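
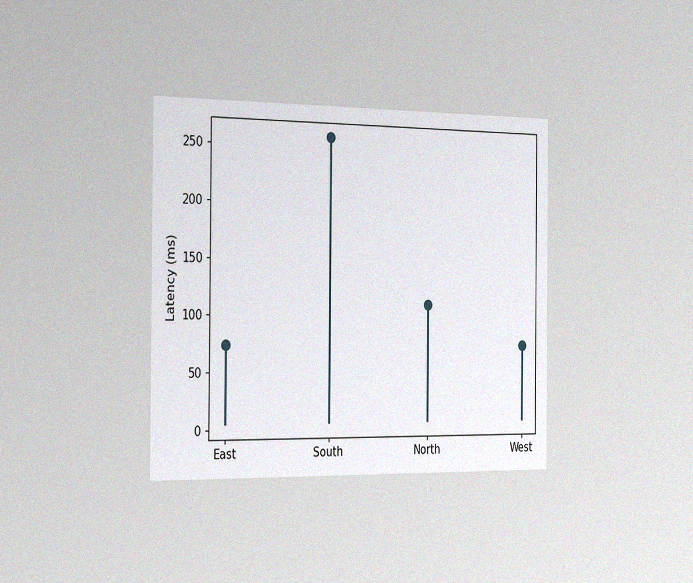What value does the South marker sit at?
259ms

The chart is viewed slightly from the left, with some photo noise. The South marker sits at 259ms.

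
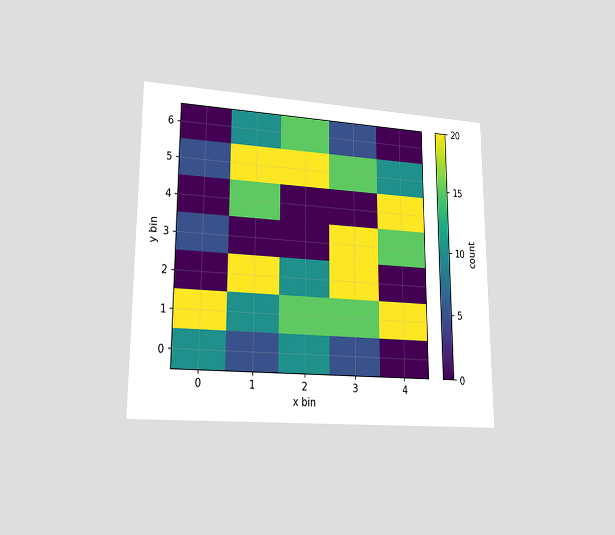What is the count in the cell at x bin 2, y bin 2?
10

The chart is viewed at a slight angle. Matching the cell (2, 2) against the colorbar gives 10.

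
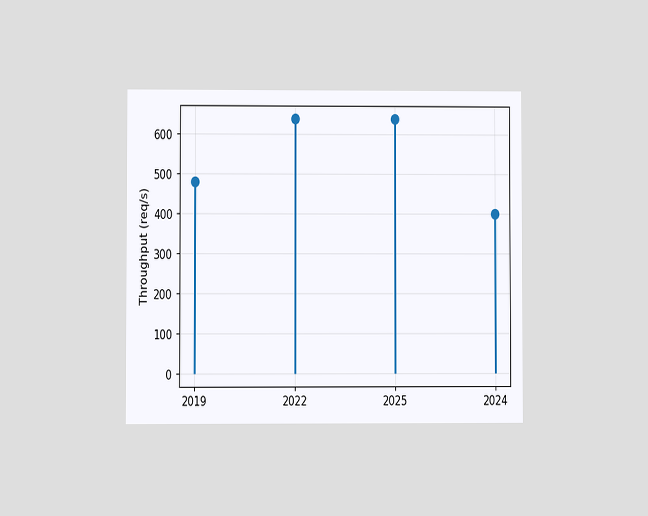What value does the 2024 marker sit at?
The chart is viewed at a slight angle. The 2024 marker sits at 400req/s.

400req/s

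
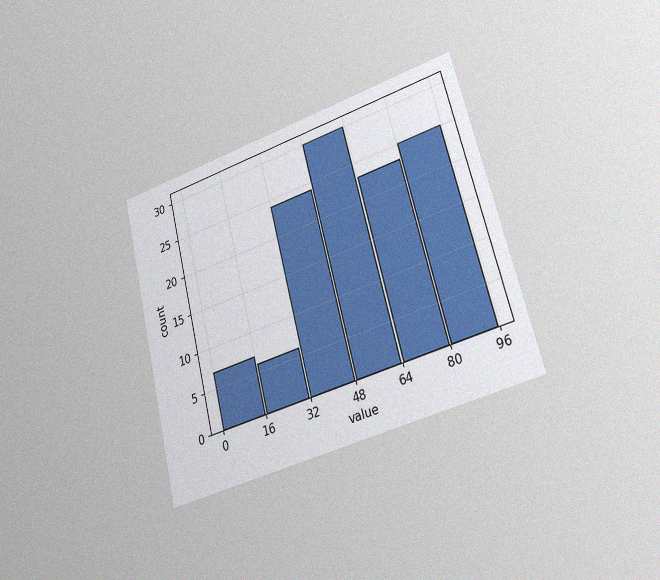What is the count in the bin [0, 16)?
7

The chart is tilted about 14° counter-clockwise and viewed slightly from the right, with some photo noise. The [0, 16) bin has height 7.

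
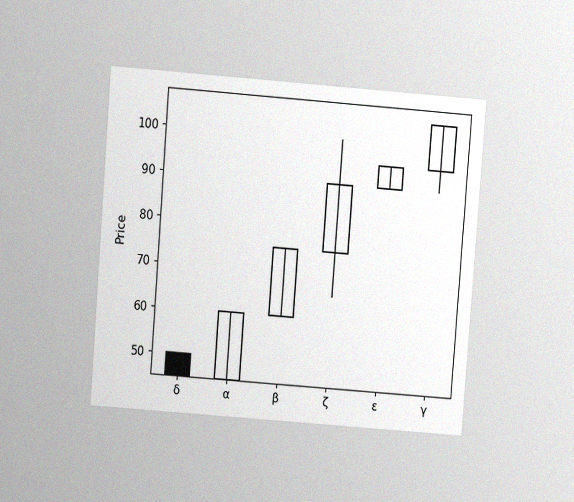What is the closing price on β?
75

The chart is tilted about 4° clockwise and viewed at a slight angle, with some photo noise. The β candle closes at 75.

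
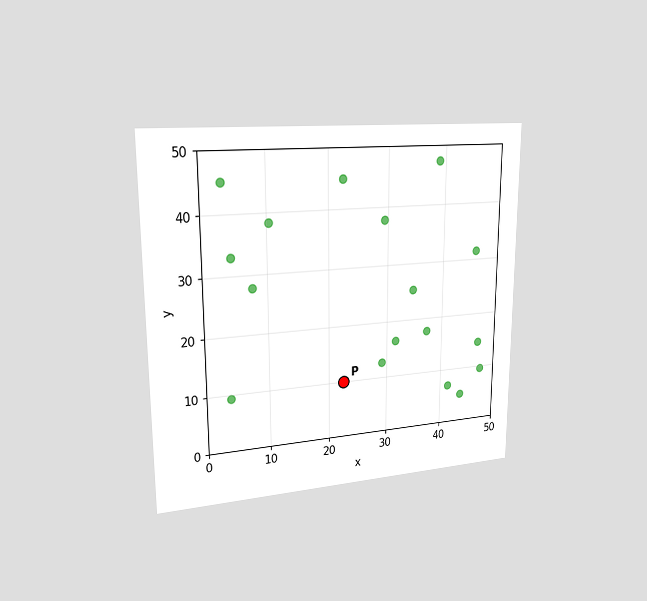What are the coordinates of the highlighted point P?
The chart is viewed slightly from the left. Following the gridlines from P to each axis, P sits at (22.5, 10).

(22.5, 10)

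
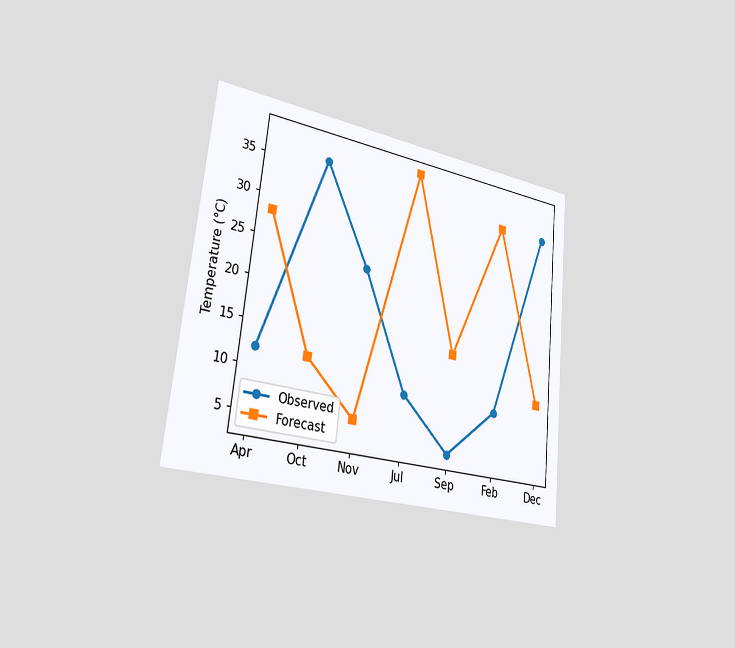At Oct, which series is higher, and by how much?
The chart is tilted about 6° clockwise and viewed slightly from the left. At Oct, Observed sits above the other line by 24°C.

Observed, by 24°C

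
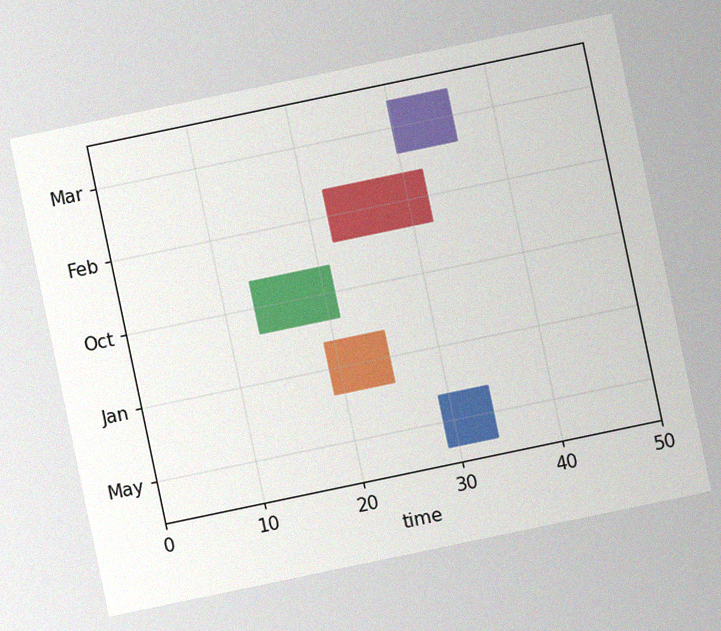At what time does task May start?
The chart is tilted about 12° counter-clockwise, with some photo noise. The May bar begins at t=29.

29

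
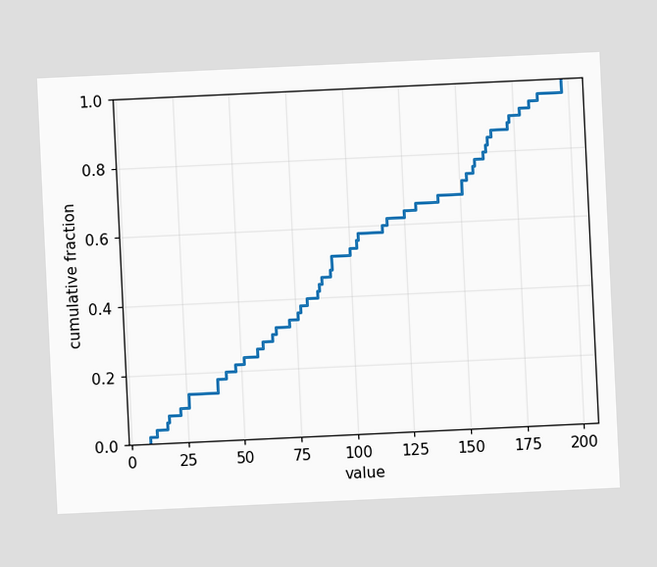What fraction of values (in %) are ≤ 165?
86%

The chart is tilted about 3° counter-clockwise. At x=165 the ECDF step is at 86%.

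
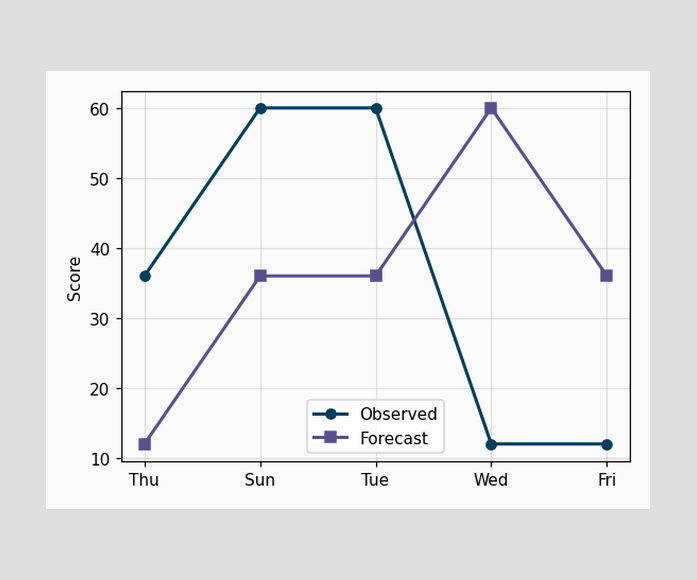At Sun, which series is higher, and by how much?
Observed, by 24

At Sun, Observed sits above the other line by 24.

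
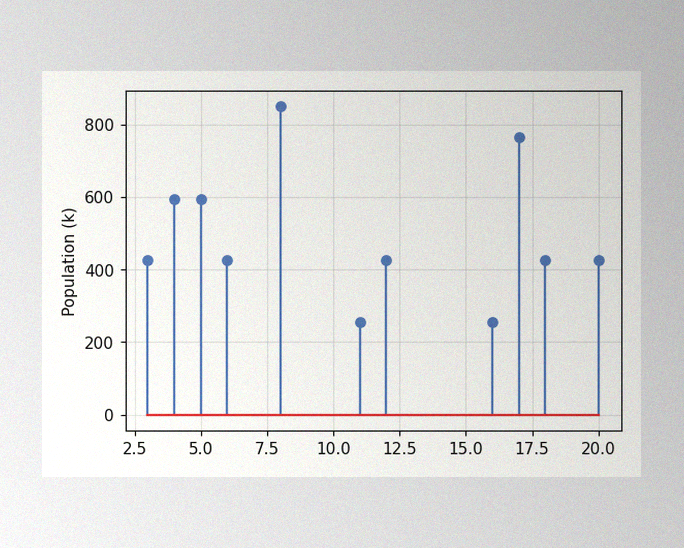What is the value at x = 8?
The image has some photo noise and uneven lighting. The stem at x=8 reaches 850k.

850k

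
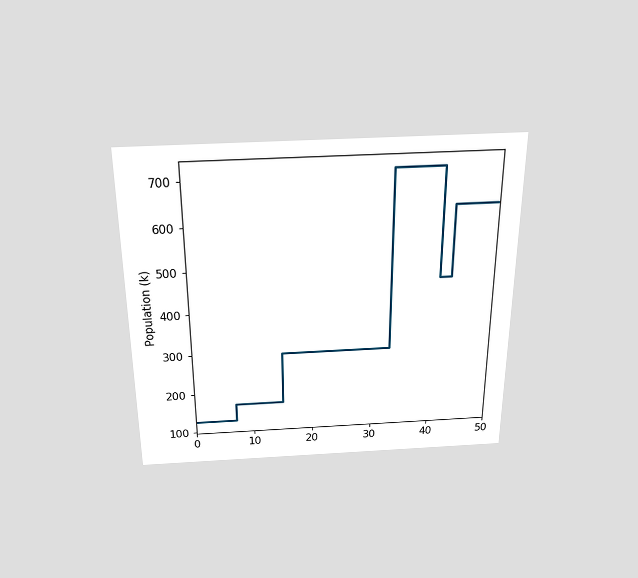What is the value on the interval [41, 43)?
462k

The chart is viewed slightly from above. On [41, 43) the step sits at 462k.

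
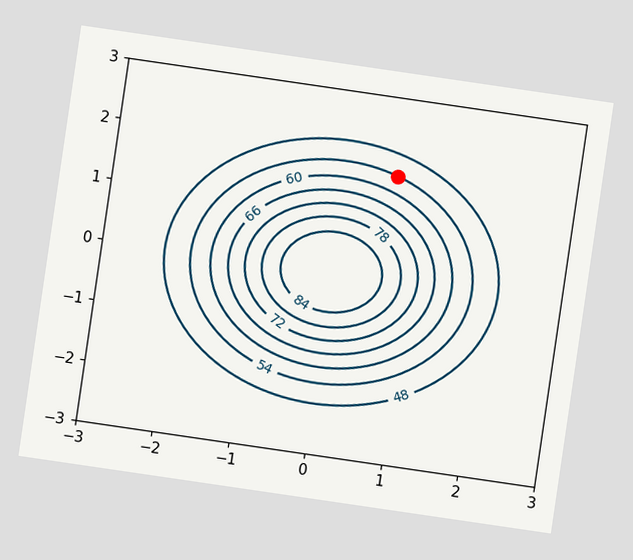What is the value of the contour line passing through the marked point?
The chart is tilted about 8° clockwise. The marked point sits on the contour labelled 54.

54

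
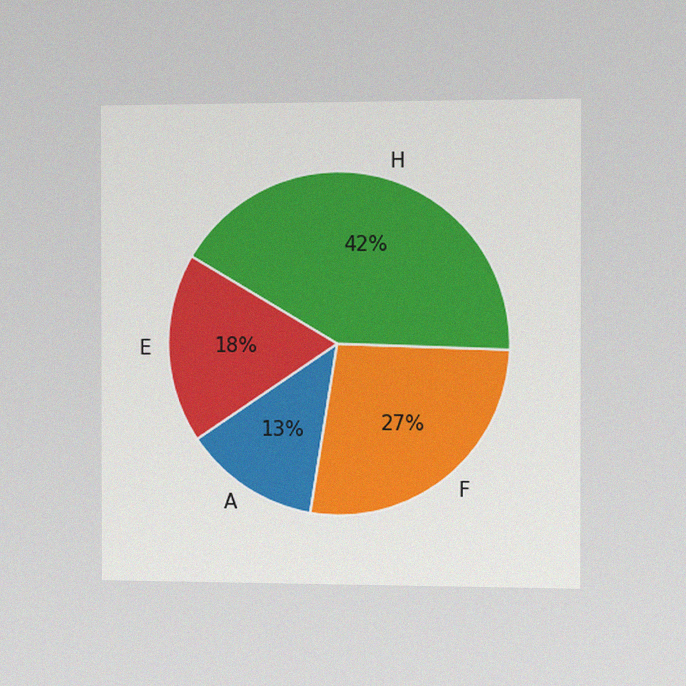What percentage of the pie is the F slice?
The chart is viewed slightly from the right, with some photo noise. The F slice takes up 27% of the pie.

27%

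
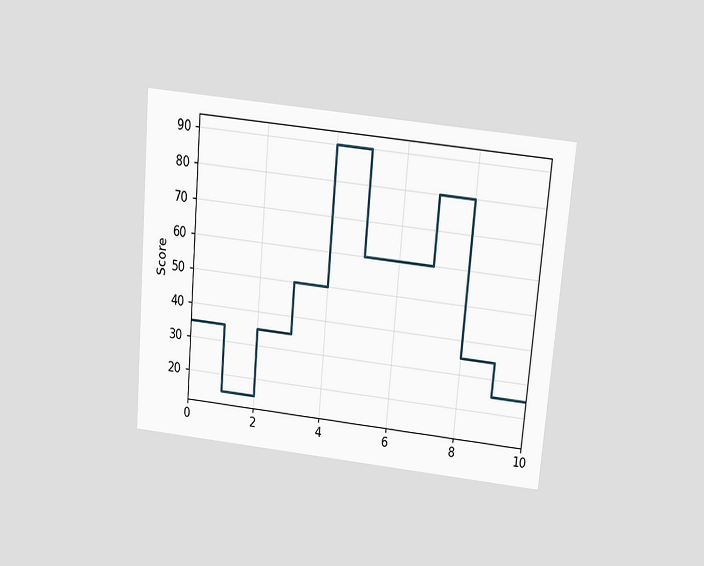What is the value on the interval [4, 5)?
90

The chart is tilted about 5° clockwise and viewed slightly from above. On [4, 5) the step sits at 90.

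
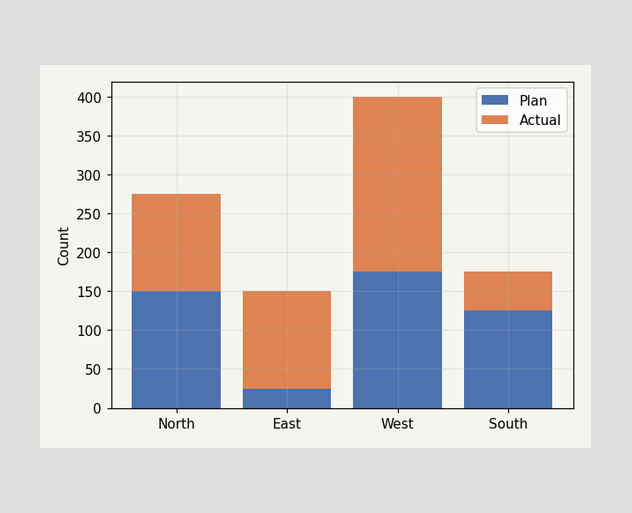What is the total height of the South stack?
The South stack's top reaches 175 on the y-axis.

175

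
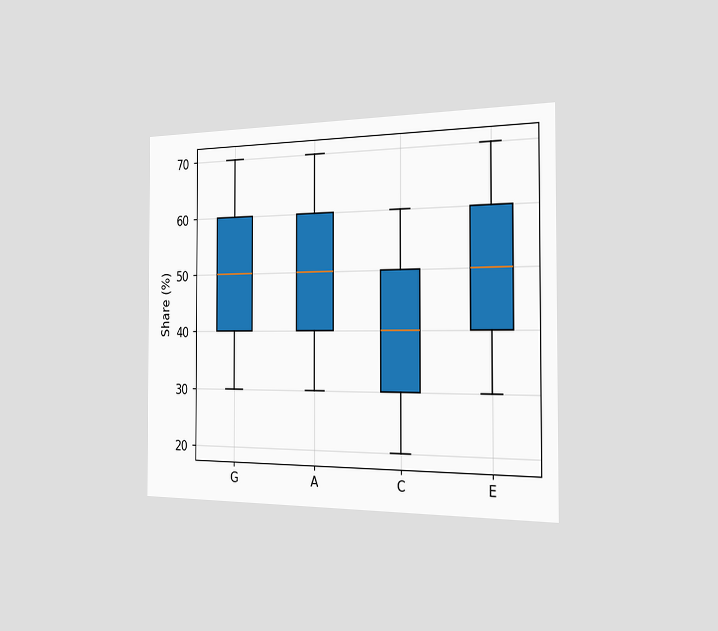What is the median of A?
50%

The chart is viewed slightly from the right. The median line in the A box sits at 50%.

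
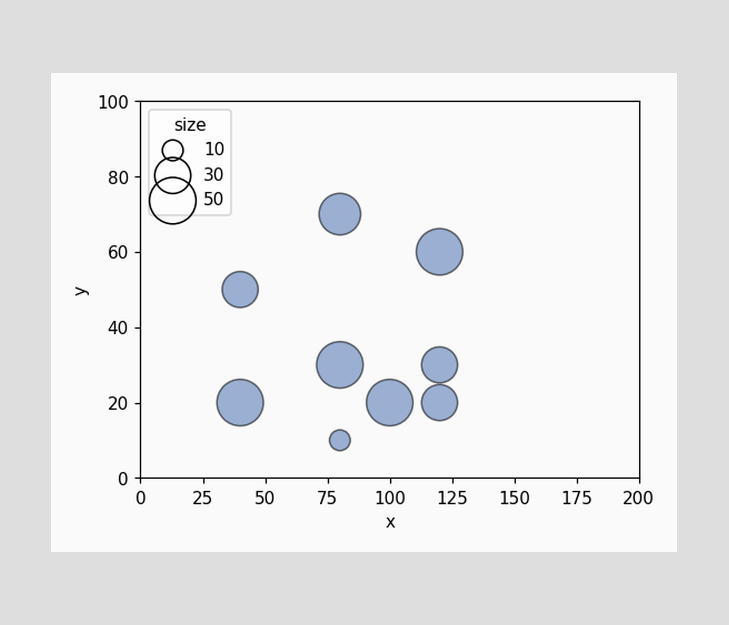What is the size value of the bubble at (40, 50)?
Matching the bubble at (40, 50) against the size legend gives 30.

30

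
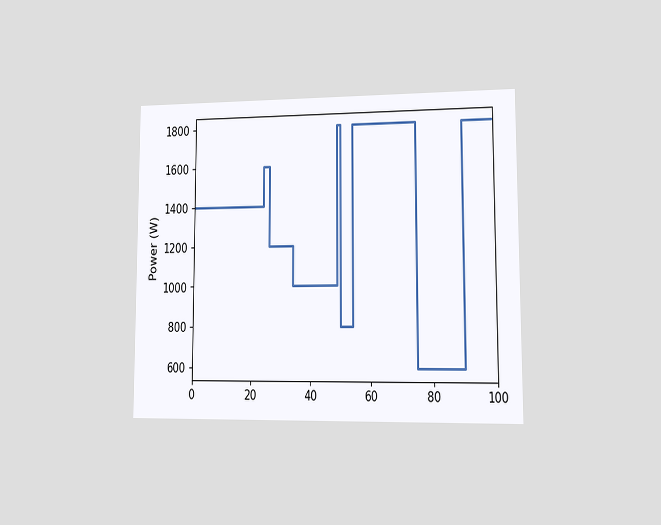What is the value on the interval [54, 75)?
The chart is viewed at a slight angle. On [54, 75) the step sits at 1800W.

1800W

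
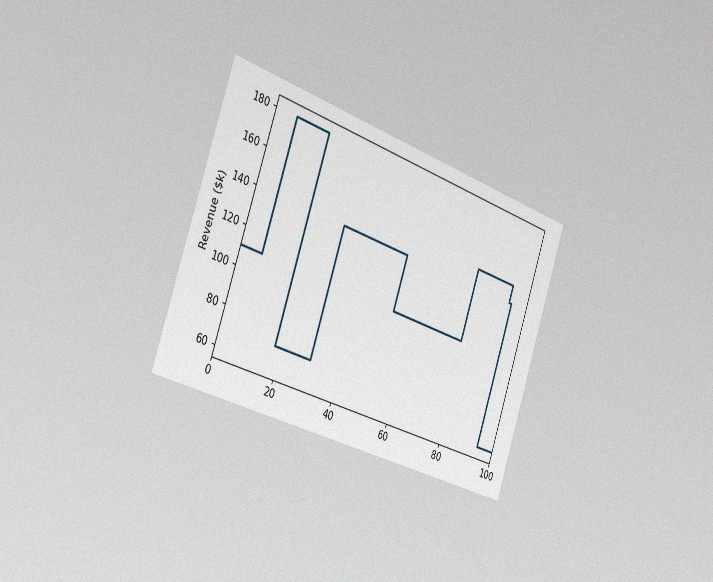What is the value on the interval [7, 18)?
$180k

The chart is tilted about 19° clockwise and viewed slightly from the left, with some photo noise. On [7, 18) the step sits at $180k.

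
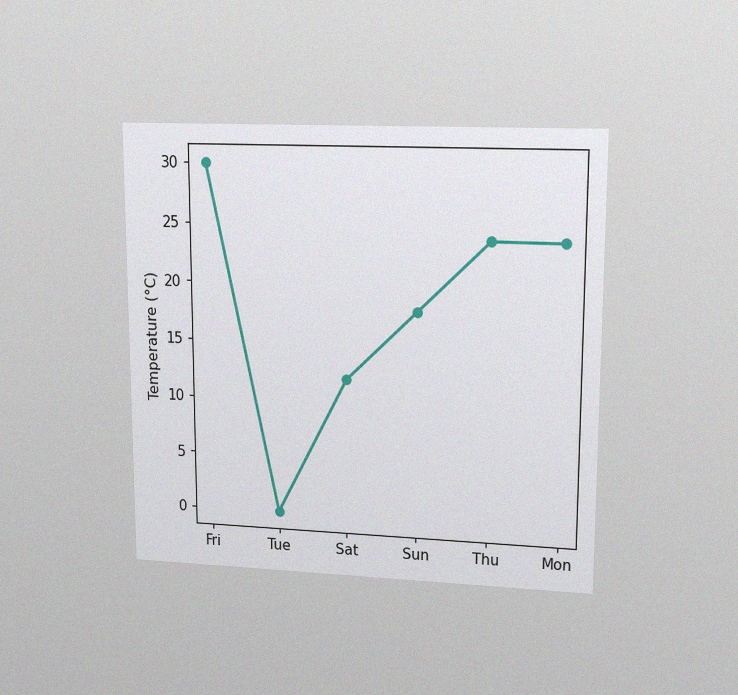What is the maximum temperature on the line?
30°C

The chart is viewed at a slight angle, with some photo noise. The highest point is at Fri, and reading across to the y-axis gives 30°C.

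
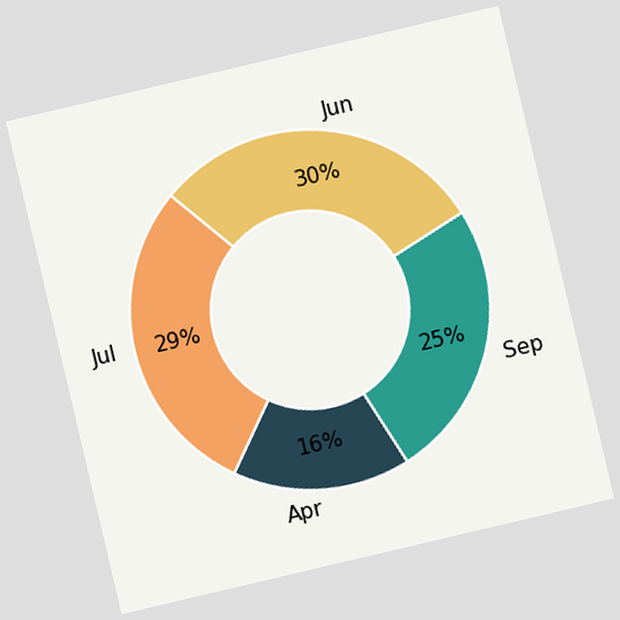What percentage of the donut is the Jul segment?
The chart is tilted about 13° counter-clockwise. The Jul segment takes up 29% of the ring.

29%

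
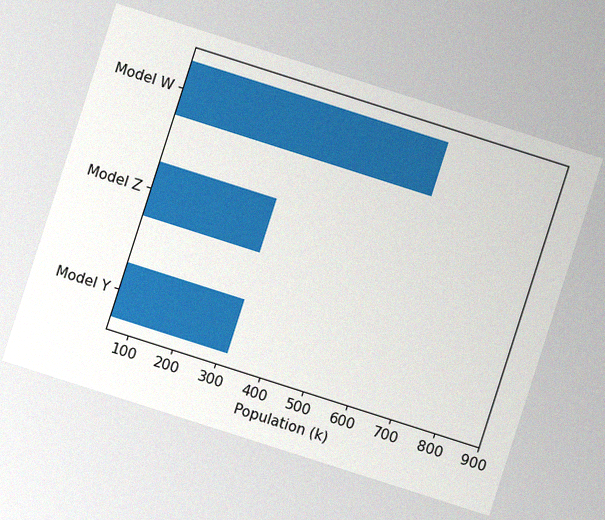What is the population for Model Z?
318k

The chart is tilted about 18° clockwise, with some photo noise. Reading along the chart's x-axis, the Model Z bar reaches 318k.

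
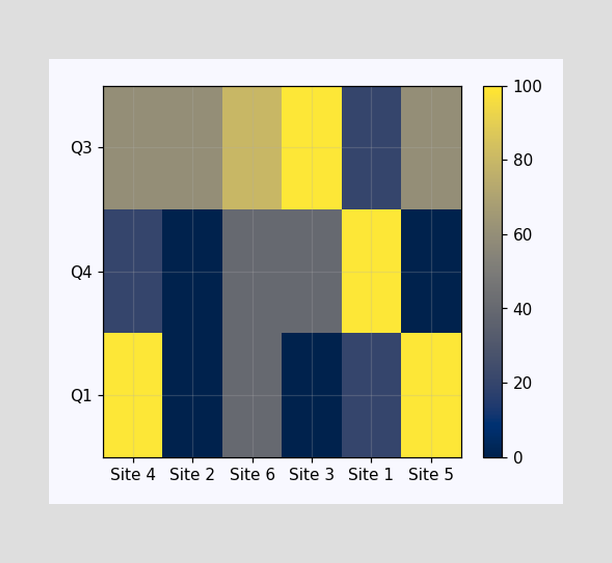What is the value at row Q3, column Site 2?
60

Matching cell (Q3, Site 2) against the colorbar gives 60.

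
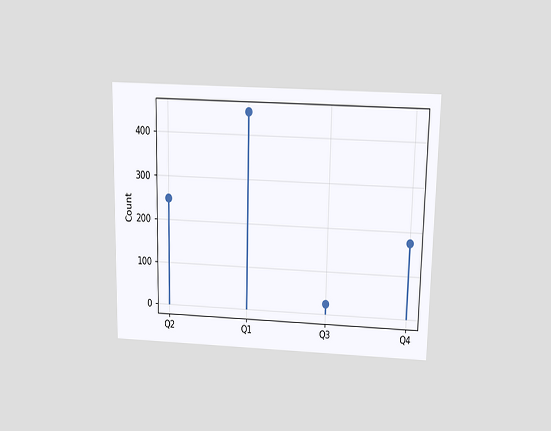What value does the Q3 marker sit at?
25

The chart is viewed slightly from above. The Q3 marker sits at 25.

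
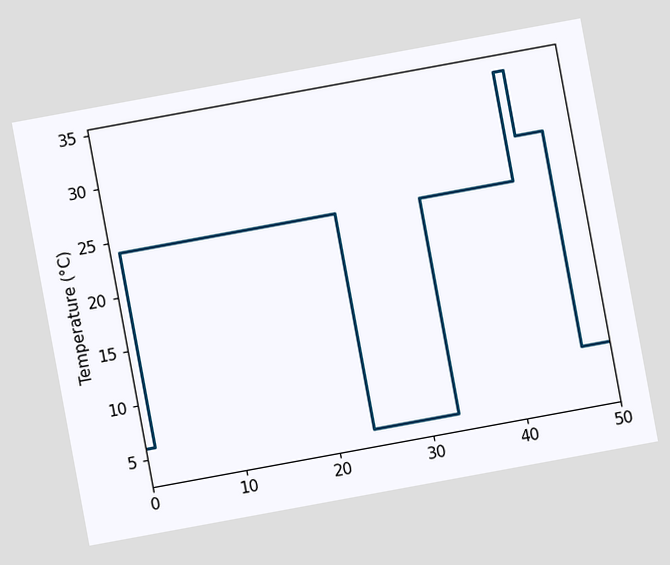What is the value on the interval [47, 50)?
8°C

The chart is tilted about 10° counter-clockwise. On [47, 50) the step sits at 8°C.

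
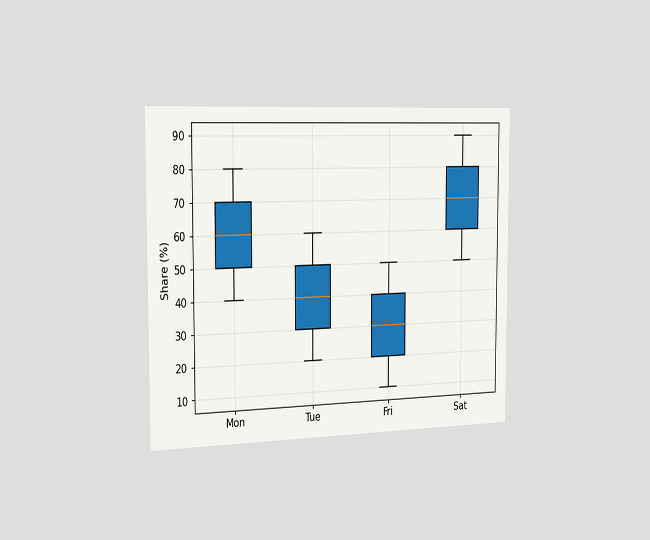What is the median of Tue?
40%

The chart is viewed slightly from the left. The median line in the Tue box sits at 40%.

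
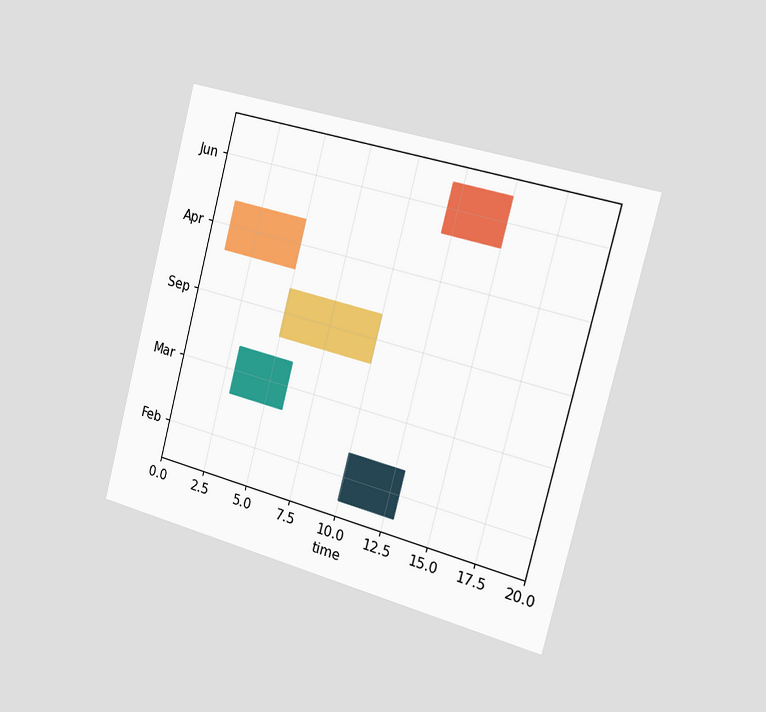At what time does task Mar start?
The chart is tilted about 15° clockwise and viewed slightly from the right. The Mar bar begins at t=3.

3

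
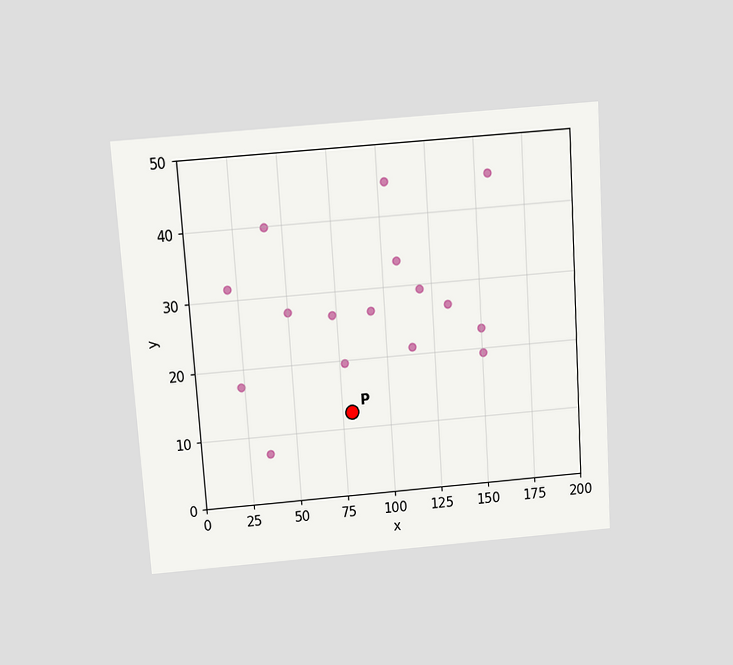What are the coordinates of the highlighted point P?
(80, 12.5)

The chart is tilted about 4° counter-clockwise and viewed slightly from above. Following the gridlines from P to each axis, P sits at (80, 12.5).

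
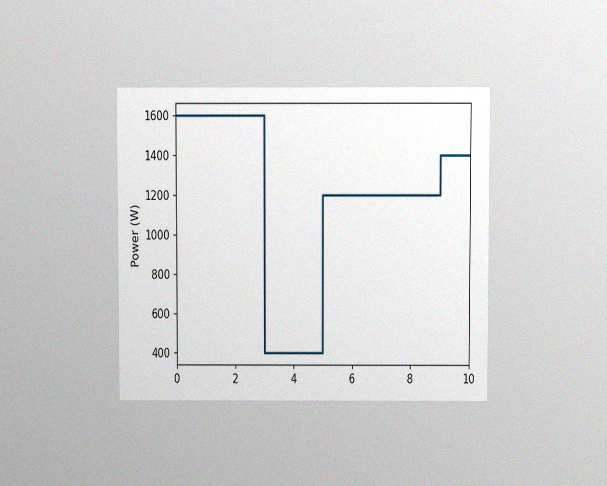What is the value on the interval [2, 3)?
The chart is viewed at a slight angle, with some photo noise. On [2, 3) the step sits at 1600W.

1600W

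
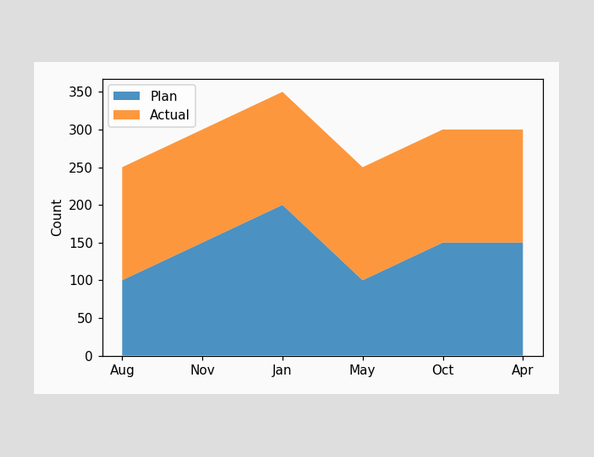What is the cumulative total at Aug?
The stacked total at Aug reaches 250.

250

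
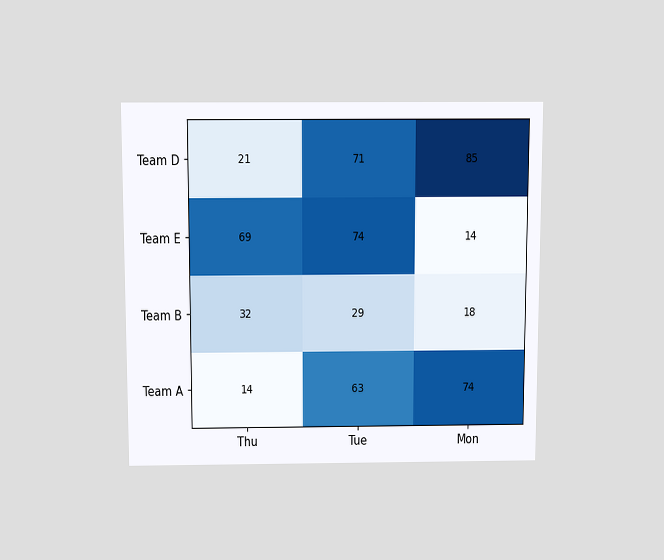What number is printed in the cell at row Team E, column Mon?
14

The chart is viewed slightly from above. The (Team E, Mon) cell reads 14.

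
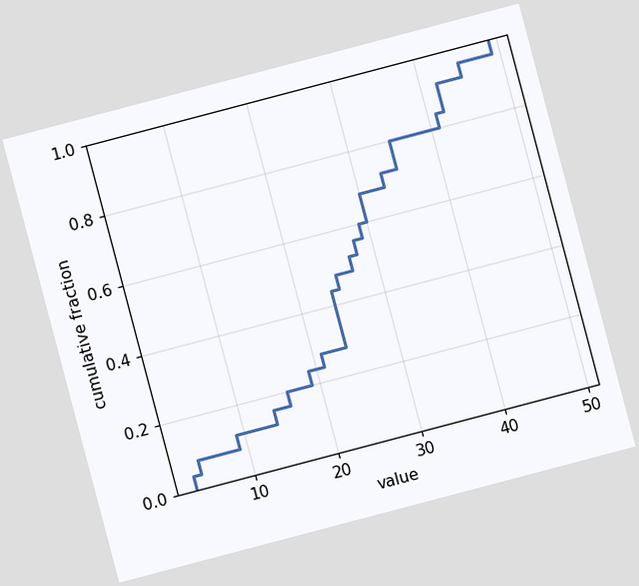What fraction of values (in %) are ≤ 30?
68%

The chart is tilted about 15° counter-clockwise. At x=30 the ECDF step is at 68%.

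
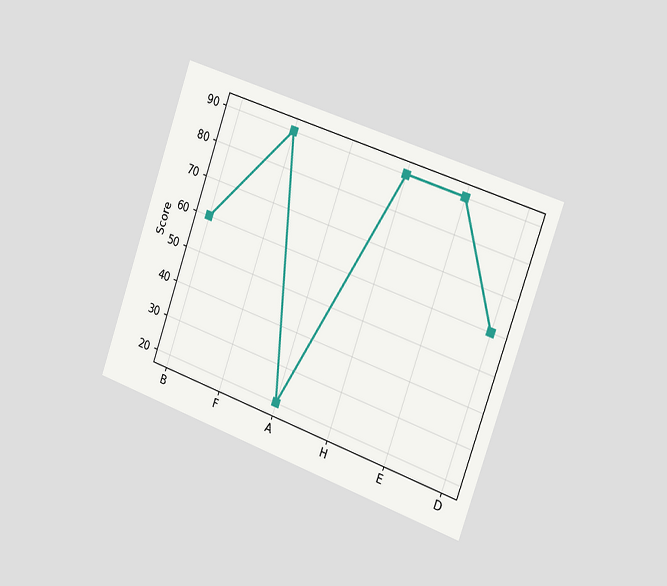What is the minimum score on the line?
The chart is tilted about 19° clockwise and viewed slightly from the right. The lowest point is at A, and reading across to the y-axis gives 20.

20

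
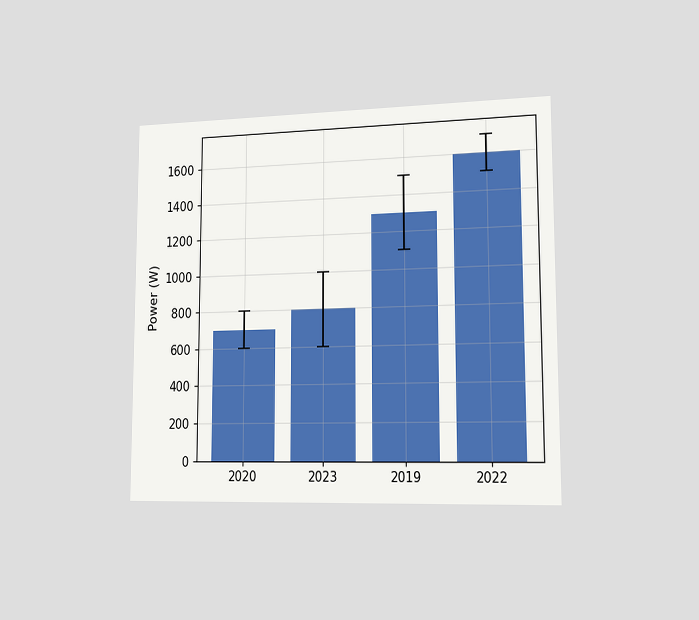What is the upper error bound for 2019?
The chart is viewed slightly from the right. The 2019 bar's upper whisker reaches 1500W.

1500W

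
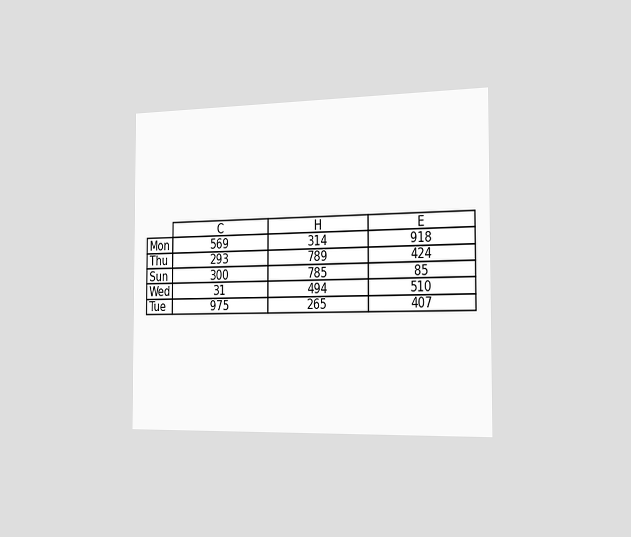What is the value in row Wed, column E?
510

The chart is viewed slightly from the right. The (Wed, E) cell reads 510.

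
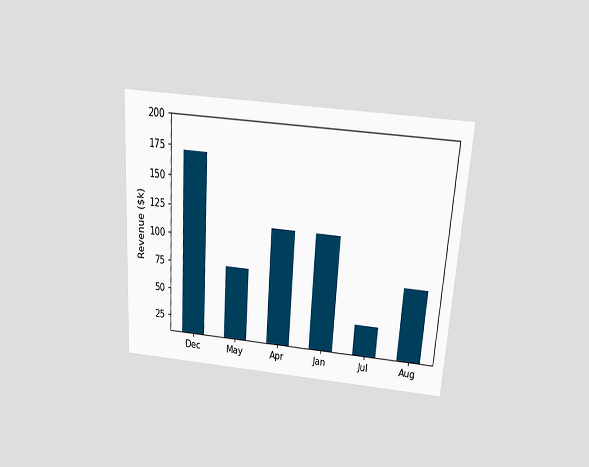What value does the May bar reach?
$76k

The chart is tilted about 4° clockwise and viewed slightly from above. Reading along the chart's y-axis, the May bar reaches $76k.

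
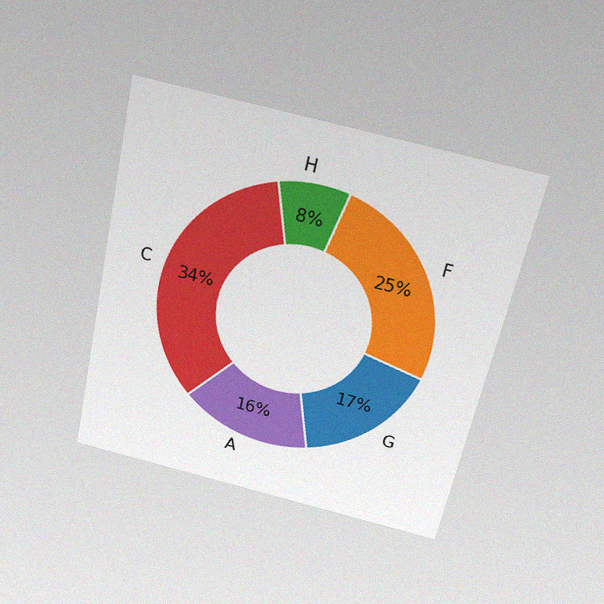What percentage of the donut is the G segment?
17%

The chart is tilted about 12° clockwise and viewed slightly from above, with some photo noise. The G segment takes up 17% of the ring.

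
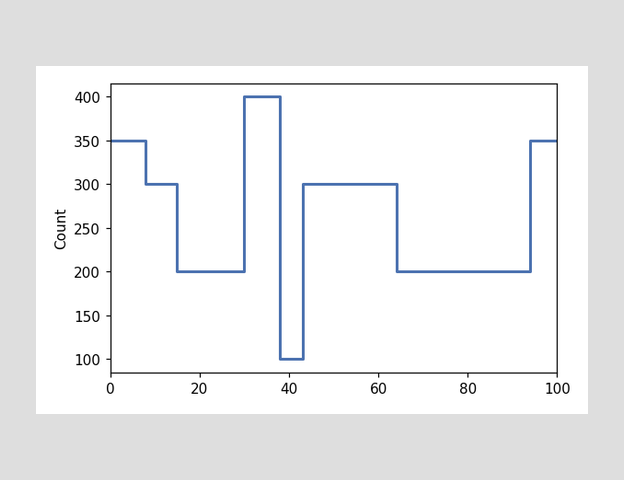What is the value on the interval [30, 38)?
On [30, 38) the step sits at 400.

400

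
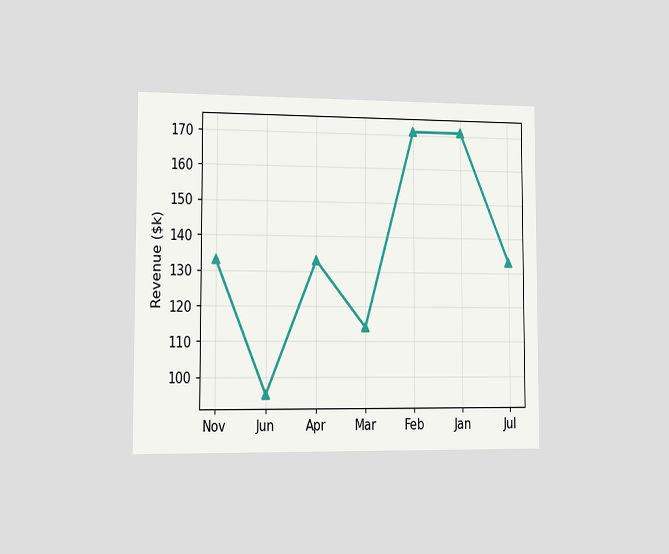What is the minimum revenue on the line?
$95k

The chart is viewed slightly from the left. The lowest point is at Jun, and reading across to the y-axis gives $95k.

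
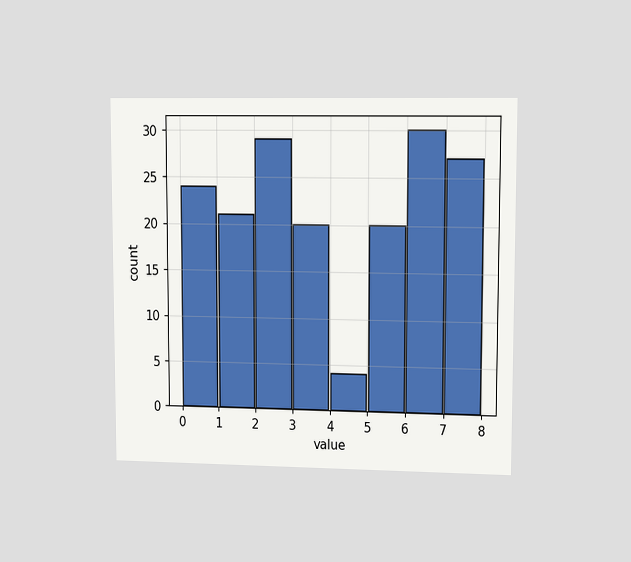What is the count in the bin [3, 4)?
The chart is viewed at a slight angle. The [3, 4) bin has height 20.

20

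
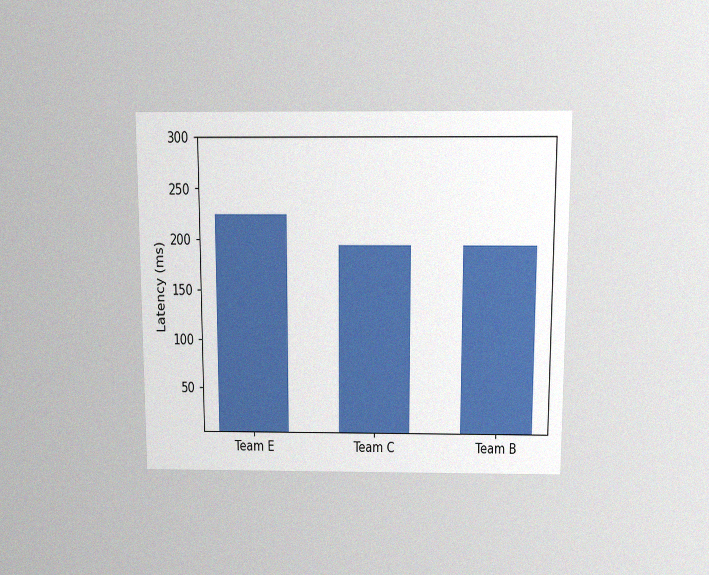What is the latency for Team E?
The chart is viewed slightly from above, with some photo noise. Reading along the chart's y-axis, the Team E bar reaches 225ms.

225ms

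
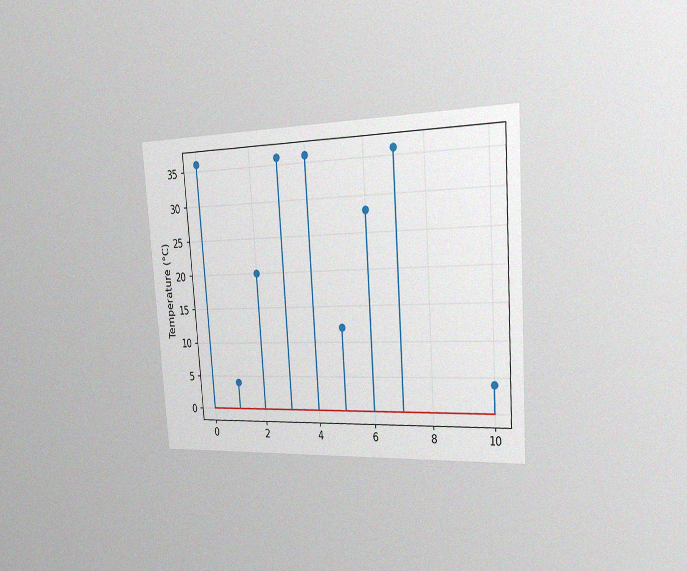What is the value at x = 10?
The chart is tilted about 4° counter-clockwise and viewed slightly from the right, with some photo noise. The stem at x=10 reaches 4°C.

4°C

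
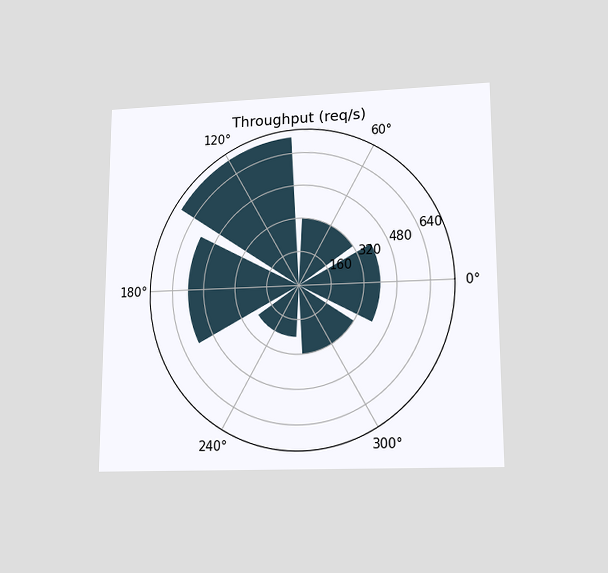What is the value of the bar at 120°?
The chart is viewed at a slight angle. The bar at 120° reaches 720req/s on the radial axis.

720req/s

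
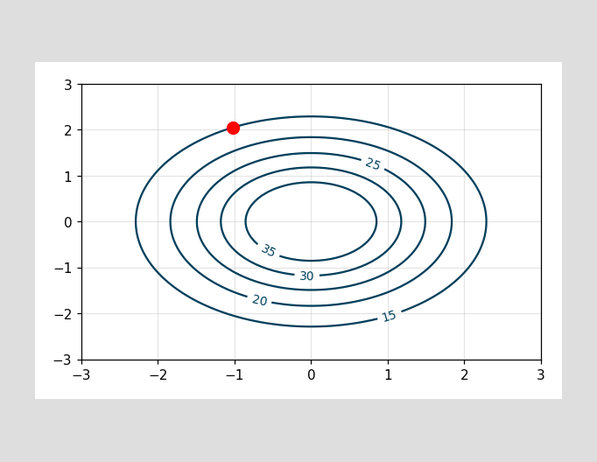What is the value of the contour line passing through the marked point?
15

The marked point sits on the contour labelled 15.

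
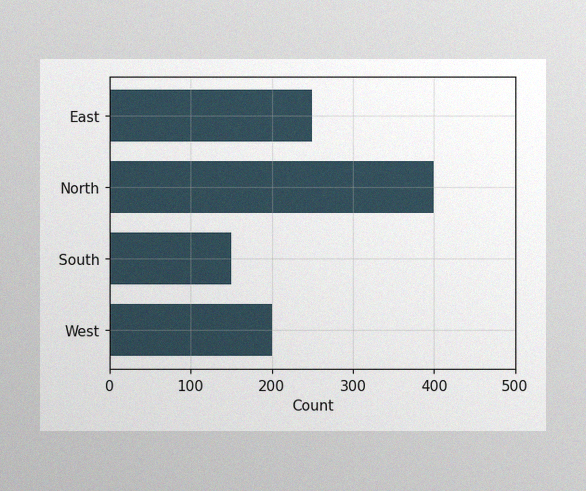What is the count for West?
200

The image has some photo noise and uneven lighting. Reading along the chart's x-axis, the West bar reaches 200.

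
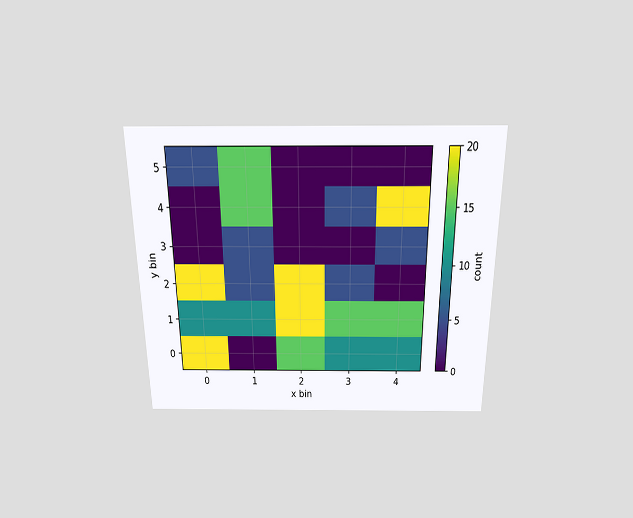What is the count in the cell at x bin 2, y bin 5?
0

The chart is viewed slightly from above. Matching the cell (2, 5) against the colorbar gives 0.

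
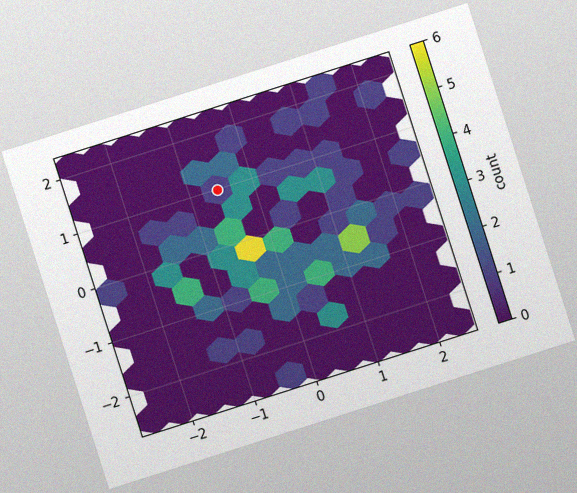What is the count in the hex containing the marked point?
1

The chart is tilted about 18° counter-clockwise, with some photo noise. The marked hex reads 1 on the colorbar.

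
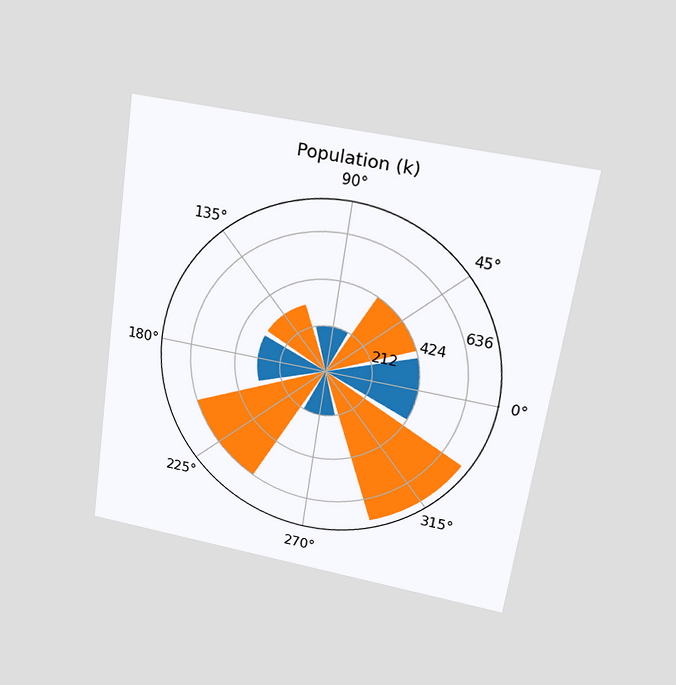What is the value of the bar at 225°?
636k

The chart is tilted about 8° clockwise and viewed slightly from above. The bar at 225° reaches 636k on the radial axis.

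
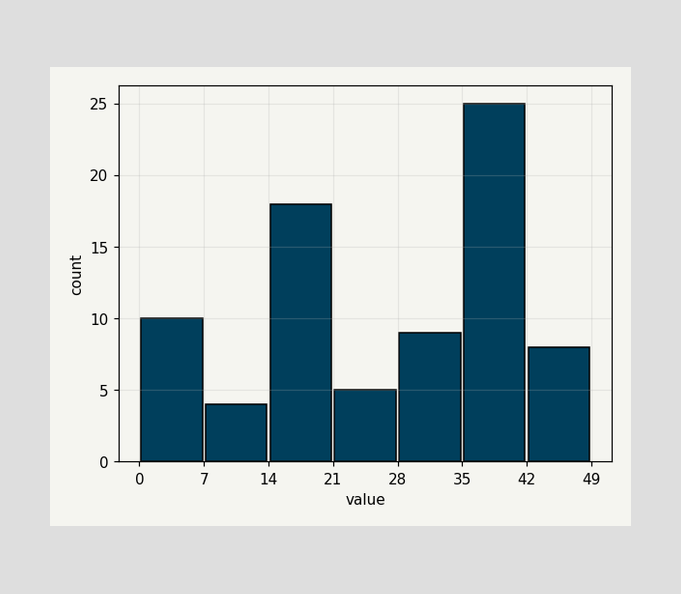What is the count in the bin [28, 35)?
The [28, 35) bin has height 9.

9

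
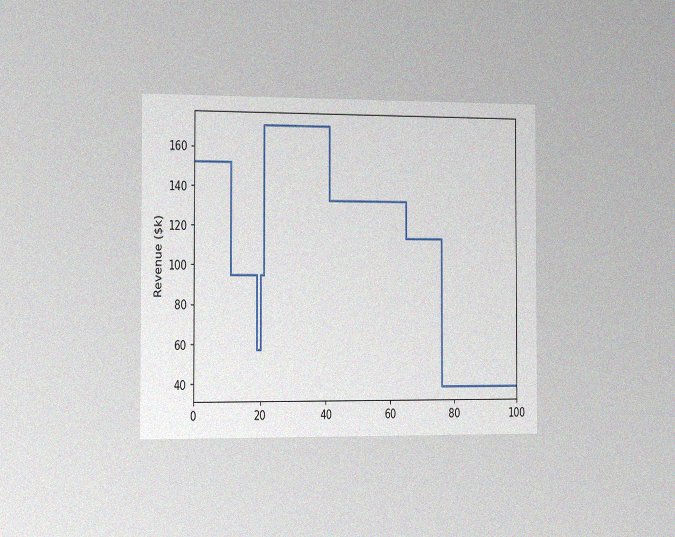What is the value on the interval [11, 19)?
The chart is viewed slightly from the left, with some photo noise. On [11, 19) the step sits at $95k.

$95k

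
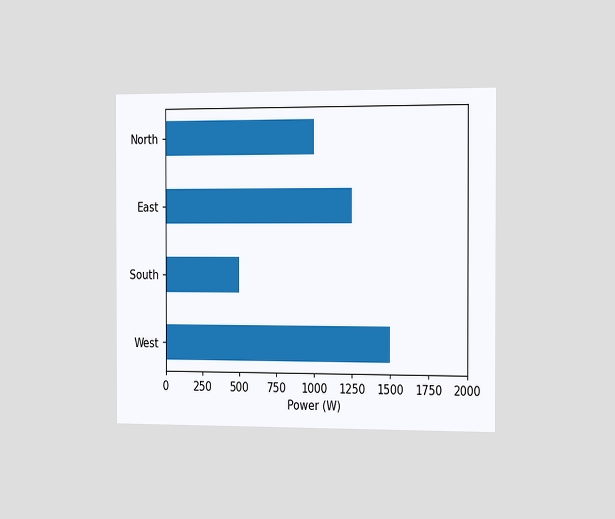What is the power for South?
The chart is viewed slightly from the right. Reading along the chart's x-axis, the South bar reaches 500W.

500W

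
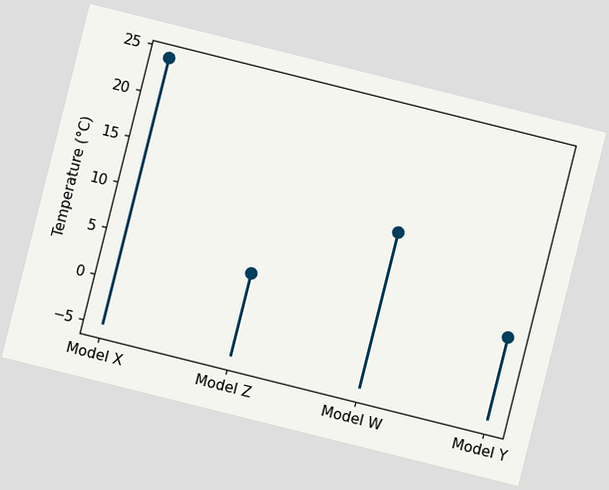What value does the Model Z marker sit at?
The chart is tilted about 14° clockwise. The Model Z marker sits at 4°C.

4°C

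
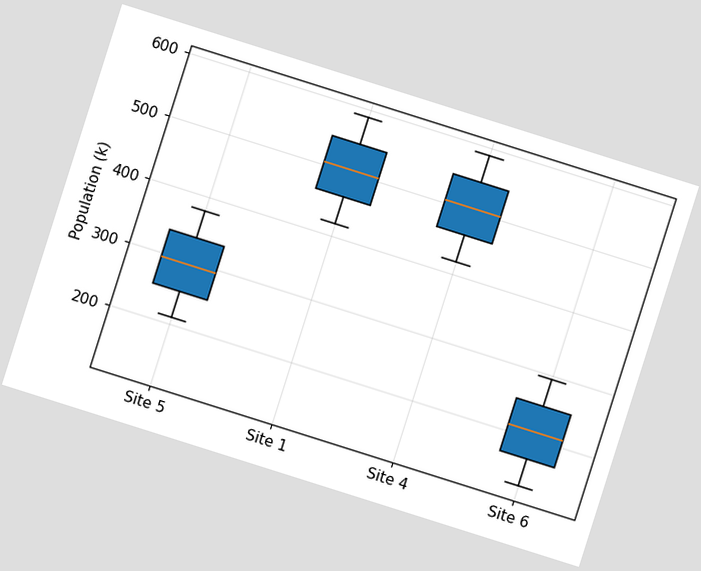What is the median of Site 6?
210k

The chart is tilted about 18° clockwise. The median line in the Site 6 box sits at 210k.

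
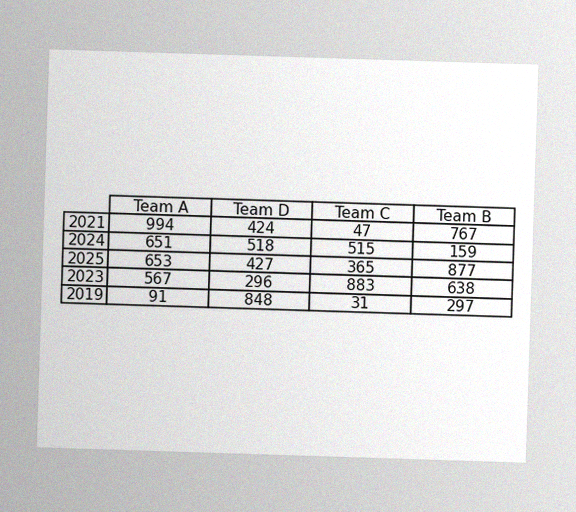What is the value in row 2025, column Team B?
877

The image has some photo noise and uneven lighting. The (2025, Team B) cell reads 877.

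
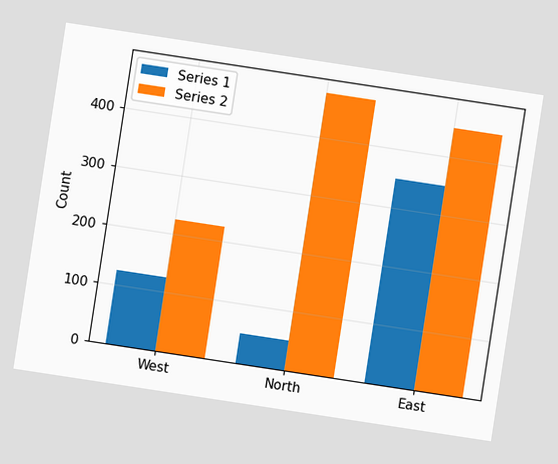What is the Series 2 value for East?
450

The chart is tilted about 9° clockwise. The Series 2 bar at East reaches 450 on the y-axis.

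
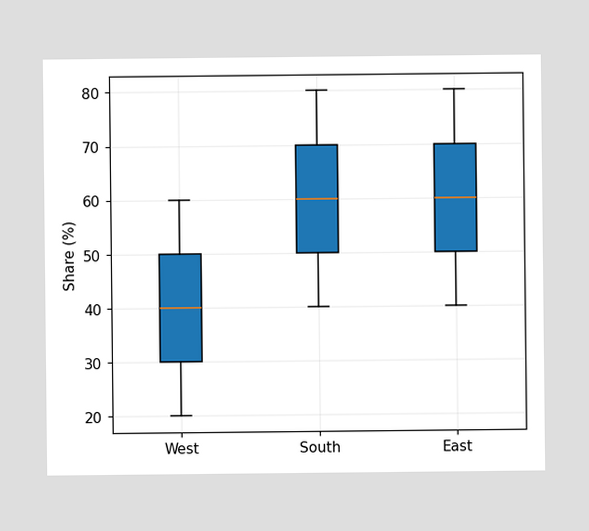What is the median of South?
The median line in the South box sits at 60%.

60%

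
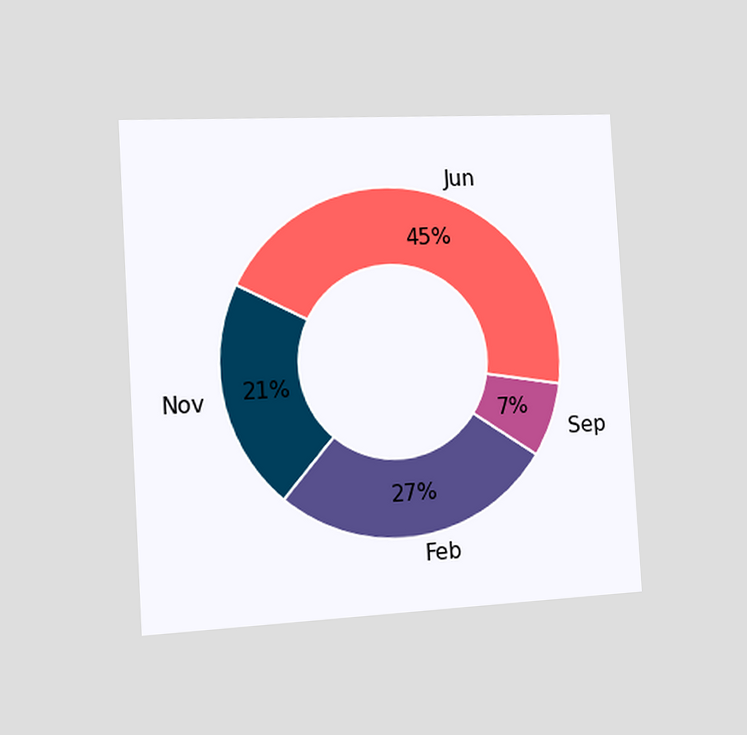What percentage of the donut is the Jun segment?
45%

The chart is tilted about 3° counter-clockwise and viewed slightly from the left. The Jun segment takes up 45% of the ring.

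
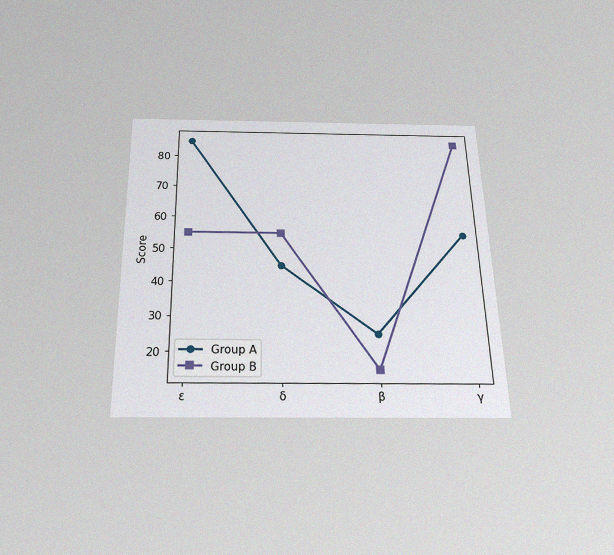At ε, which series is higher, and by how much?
Group A, by 30

The chart is viewed slightly from below, with some photo noise. At ε, Group A sits above the other line by 30.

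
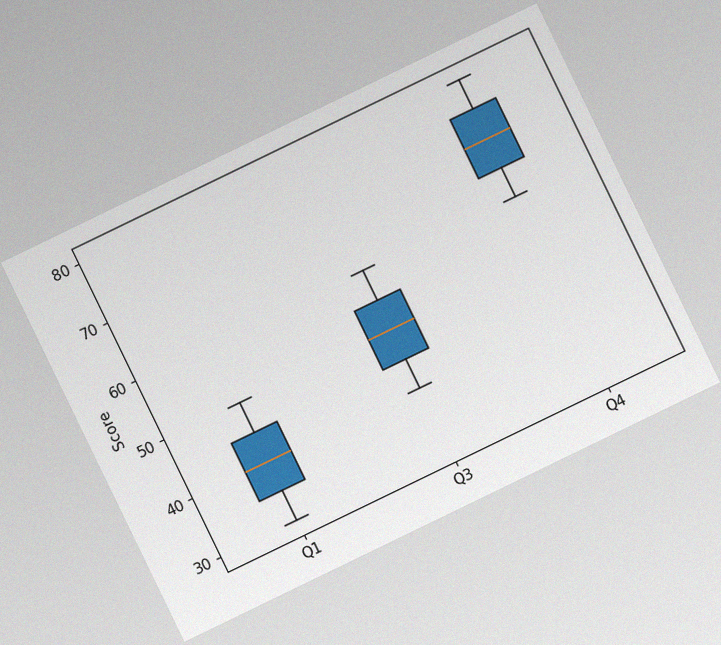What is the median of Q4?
70

The chart is tilted about 26° counter-clockwise, with some photo noise. The median line in the Q4 box sits at 70.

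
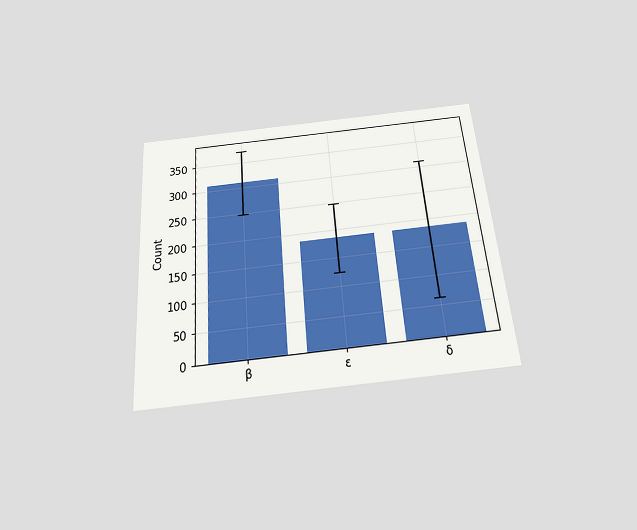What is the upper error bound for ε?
The chart is tilted about 5° counter-clockwise and viewed slightly from below. The ε bar's upper whisker reaches 248.

248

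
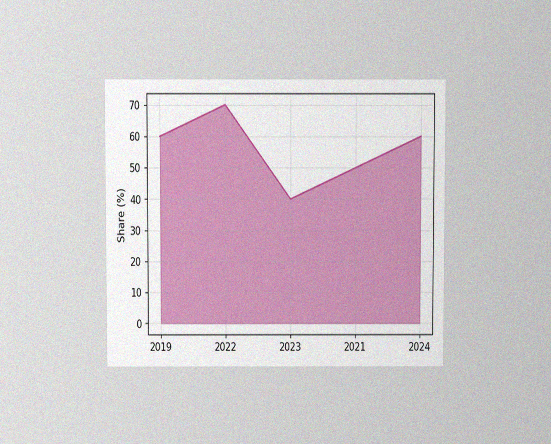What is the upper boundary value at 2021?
50%

The chart is viewed slightly from above, with some photo noise. At 2021 the upper boundary is at 50%.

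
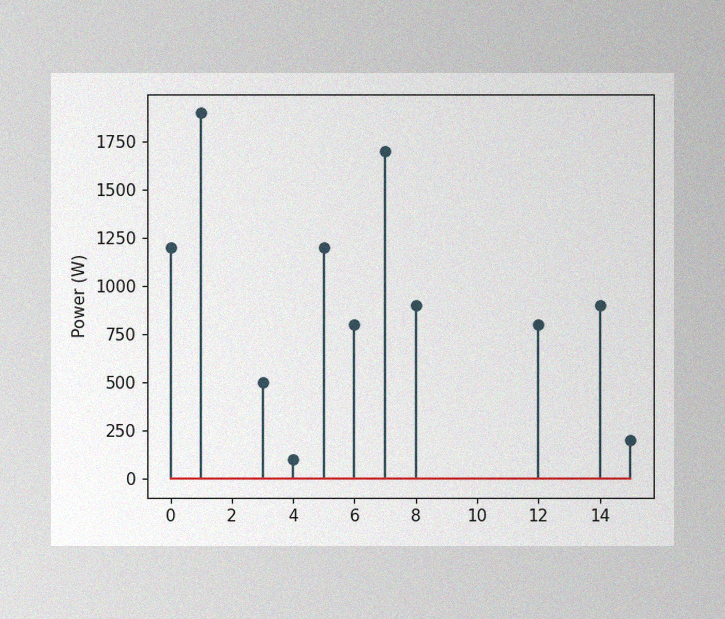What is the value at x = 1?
The image has some photo noise and uneven lighting. The stem at x=1 reaches 1900W.

1900W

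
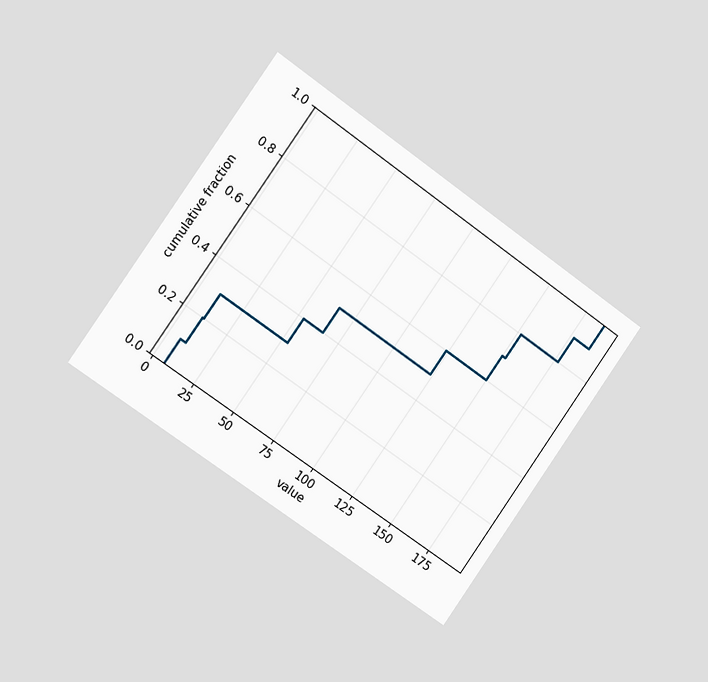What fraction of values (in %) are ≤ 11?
The chart is tilted about 35° clockwise and viewed slightly from the left. At x=11 the ECDF step is at 30%.

30%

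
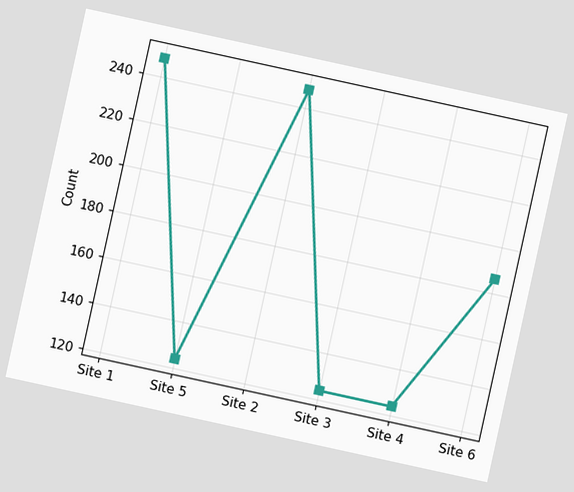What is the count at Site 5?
124

The chart is tilted about 12° clockwise. At Site 5, the line is at 124.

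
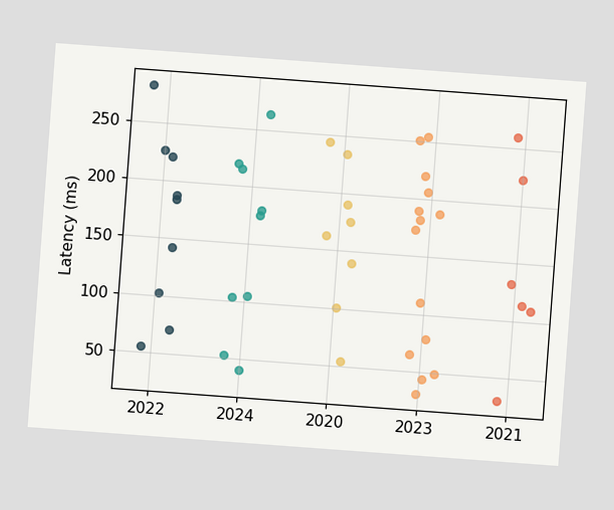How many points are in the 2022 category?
The chart is tilted about 4° clockwise. Counting the markers in the 2022 column gives 9.

9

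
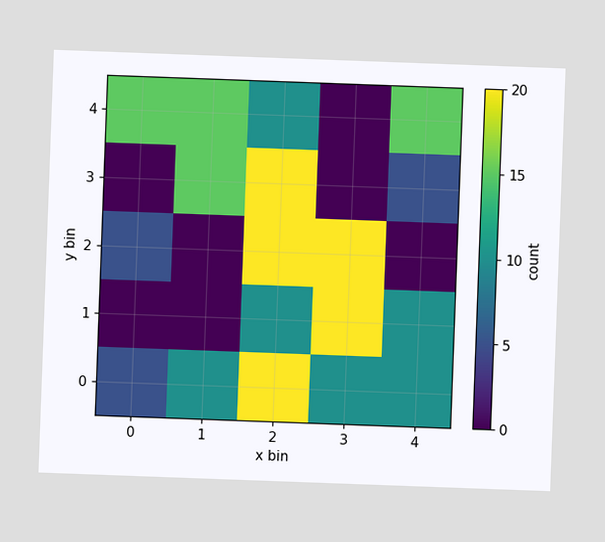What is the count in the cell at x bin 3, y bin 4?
The chart is tilted about 2° clockwise. Matching the cell (3, 4) against the colorbar gives 0.

0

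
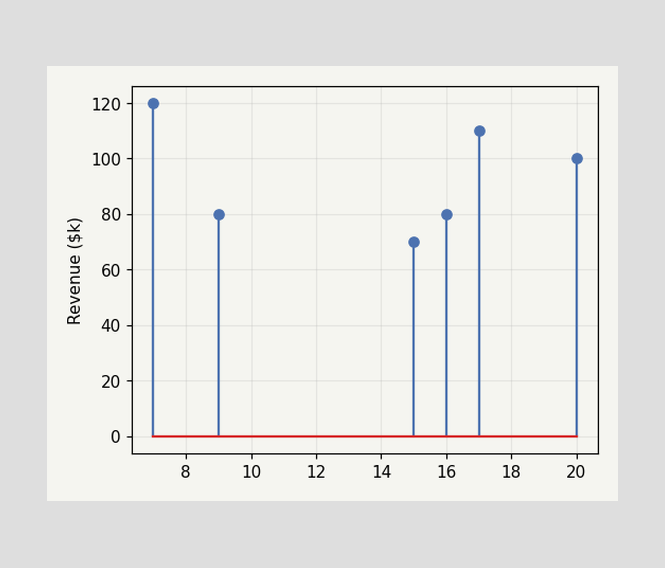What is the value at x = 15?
$70k

The stem at x=15 reaches $70k.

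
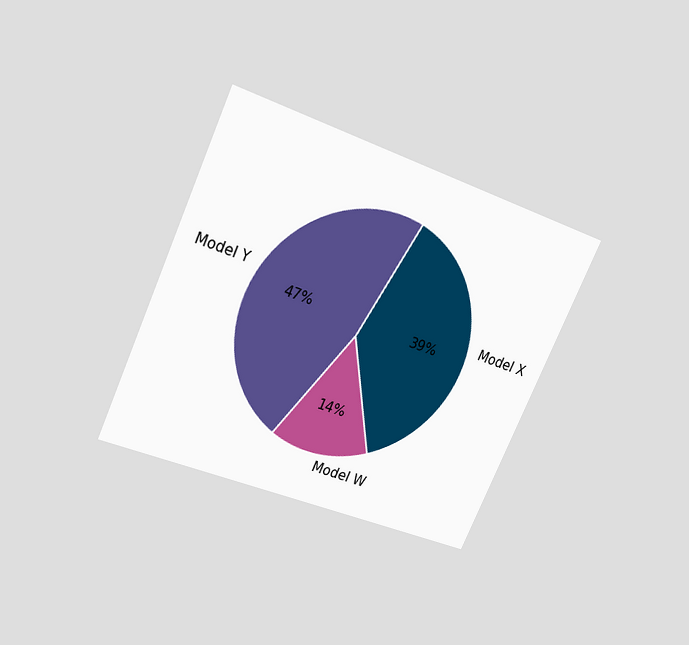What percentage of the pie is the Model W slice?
The chart is tilted about 24° clockwise and viewed slightly from above. The Model W slice takes up 14% of the pie.

14%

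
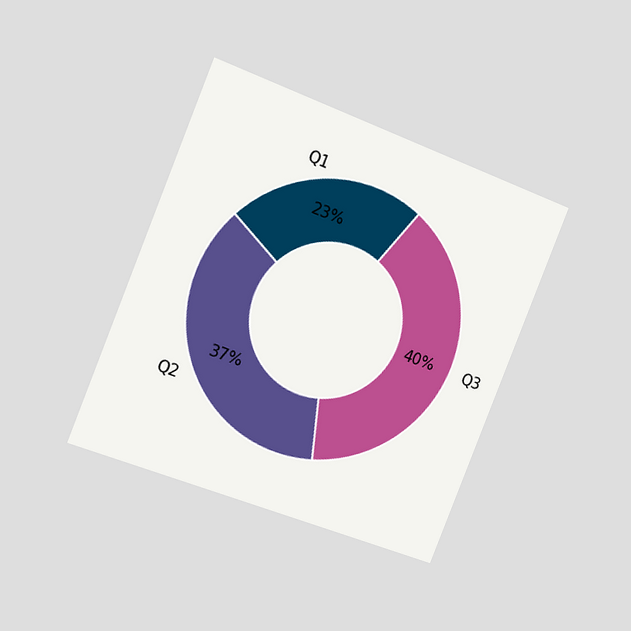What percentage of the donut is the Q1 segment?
The chart is tilted about 22° clockwise and viewed slightly from the left. The Q1 segment takes up 23% of the ring.

23%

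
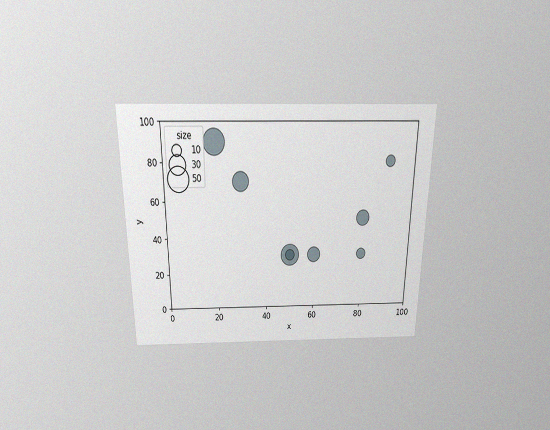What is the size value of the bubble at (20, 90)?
50

The chart is viewed slightly from above, with some photo noise. Matching the bubble at (20, 90) against the size legend gives 50.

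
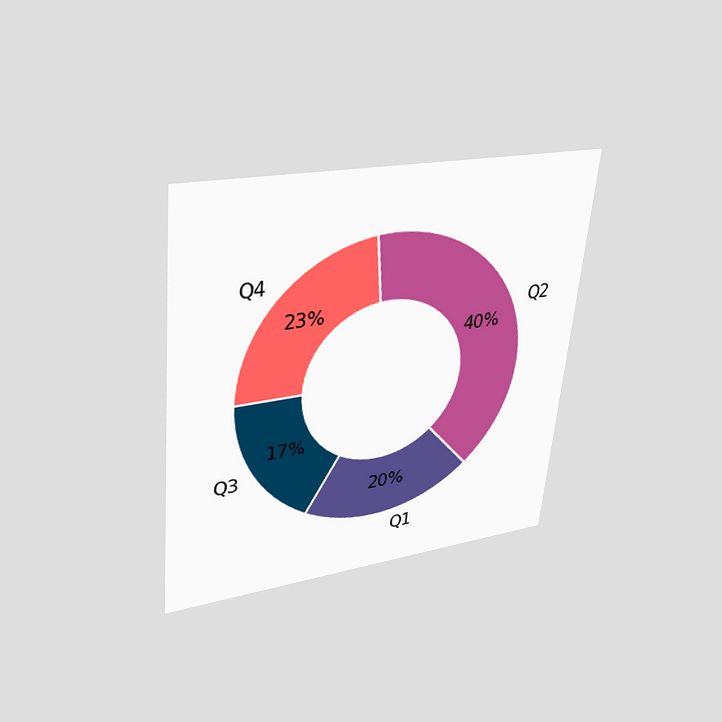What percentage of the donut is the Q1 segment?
The chart is tilted about 5° clockwise and viewed slightly from above. The Q1 segment takes up 20% of the ring.

20%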